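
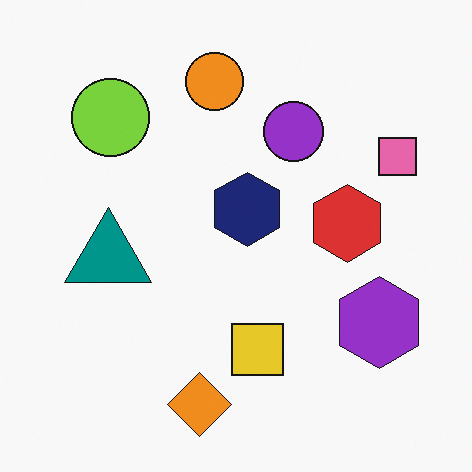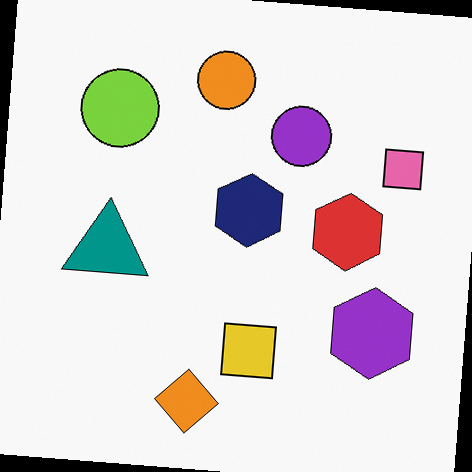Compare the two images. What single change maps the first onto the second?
It was rotated clockwise by a slight angle.

Every shape is tilted by the same angle and the image corners show triangular fill wedges — a whole-image rotation by a non-right angle.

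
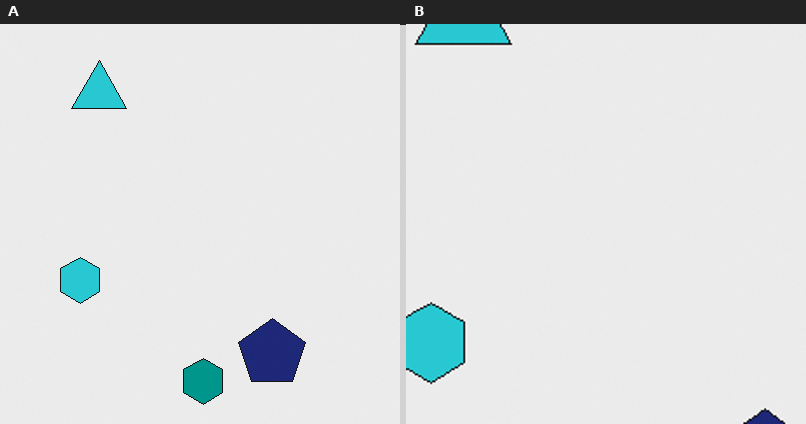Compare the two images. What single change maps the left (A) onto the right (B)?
Cropped to a noticeably smaller region and rescaled.

The visible shapes are larger and the field of view is narrower; shapes near the original edges may be partly or wholly outside the frame — a crop-and-rescale.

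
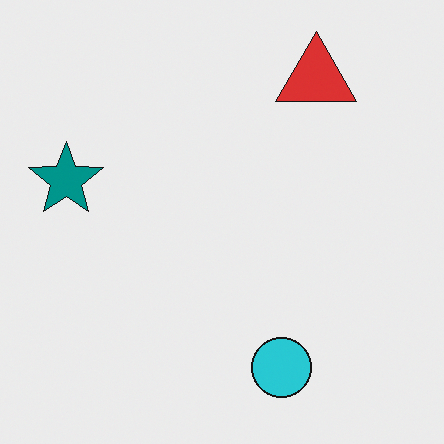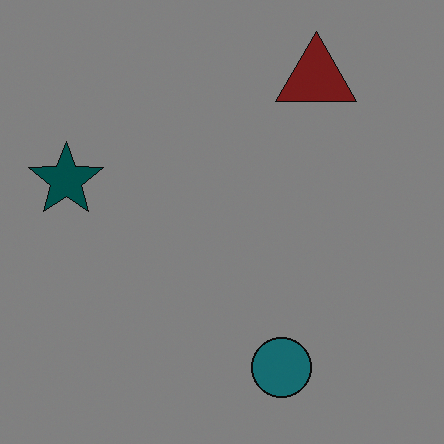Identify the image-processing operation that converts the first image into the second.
The image was substantially darkened.

Every pixel — background and shapes alike — is uniformly darkened.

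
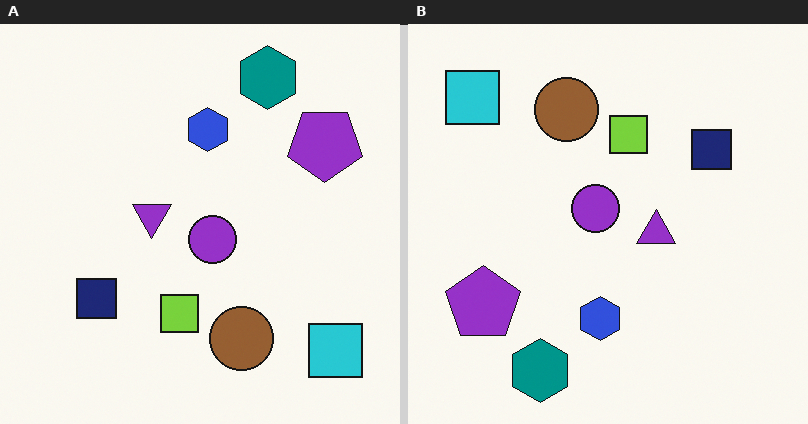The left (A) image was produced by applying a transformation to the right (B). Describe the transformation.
The left (A) image is the right (B) rotated 180°.

The cyan square sits in the top-left of the right (B) image and the bottom-right of the left (A) — consistent with a whole-image 180° rotation.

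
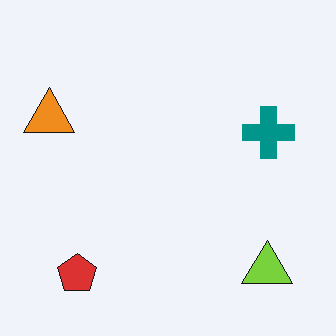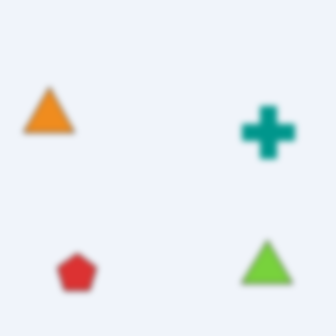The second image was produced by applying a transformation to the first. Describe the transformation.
The transformation is: moderately blurred.

Shape edges and outlines are uniformly softened across the whole image.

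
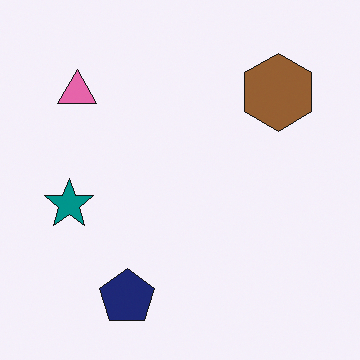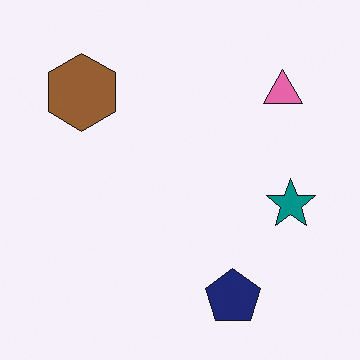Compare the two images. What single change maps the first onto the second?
Flipped horizontally (left ↔ right).

The teal star is in the left of the first image and the right of the second — shapes on opposite sides of the vertical midline have swapped in a mirror flip.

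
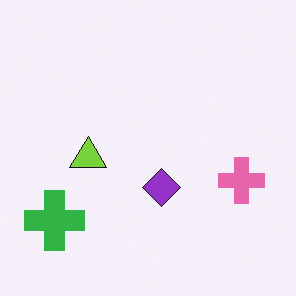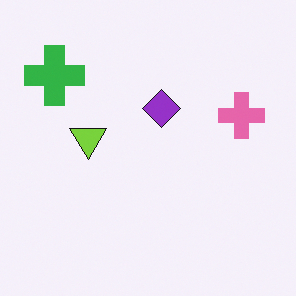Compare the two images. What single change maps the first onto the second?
The transformation is: flipped vertically (top ↔ bottom).

The green cross is in the bottom-left of the first image and the top-left of the second — shapes on opposite sides of the horizontal midline have swapped in a mirror flip.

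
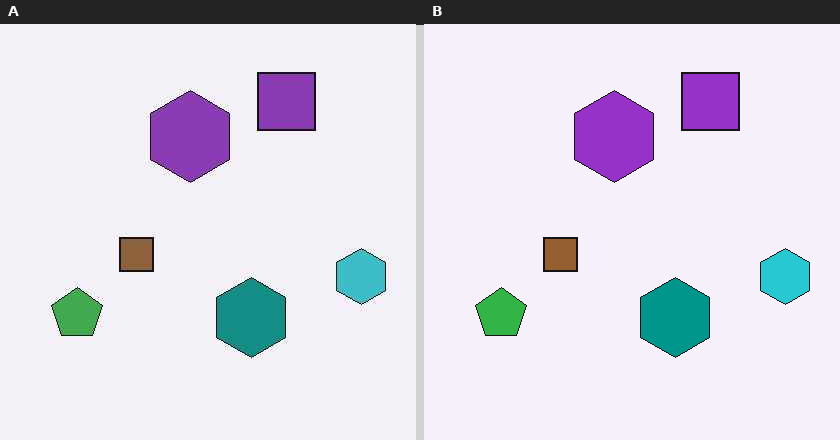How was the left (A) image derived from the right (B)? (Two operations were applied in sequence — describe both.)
It was slightly desaturated, then JPEG-compressed with visible artifacts.

All colors are more muted and greyish — a global saturation change. Blocky 8×8 compression artifacts appear around shape edges and the flat background shows ringing — characteristic JPEG degradation.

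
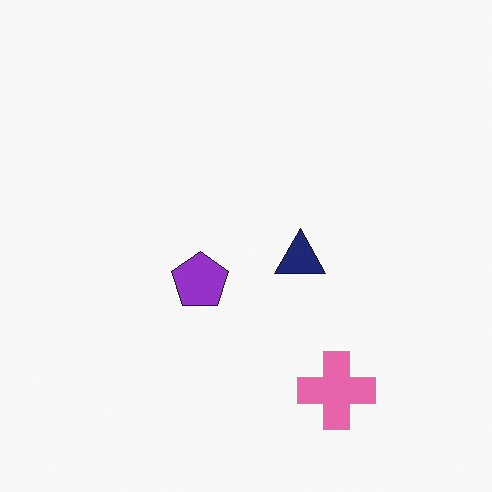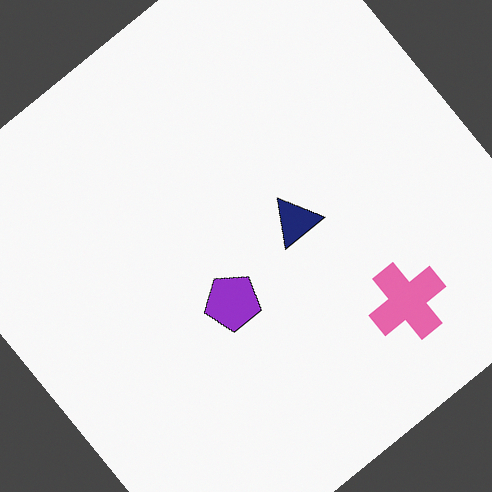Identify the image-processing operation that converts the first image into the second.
This is the original image rotated counter-clockwise by a large amount — several tens of degrees.

Every shape is tilted by the same angle and the image corners show triangular fill wedges — a whole-image rotation by a non-right angle.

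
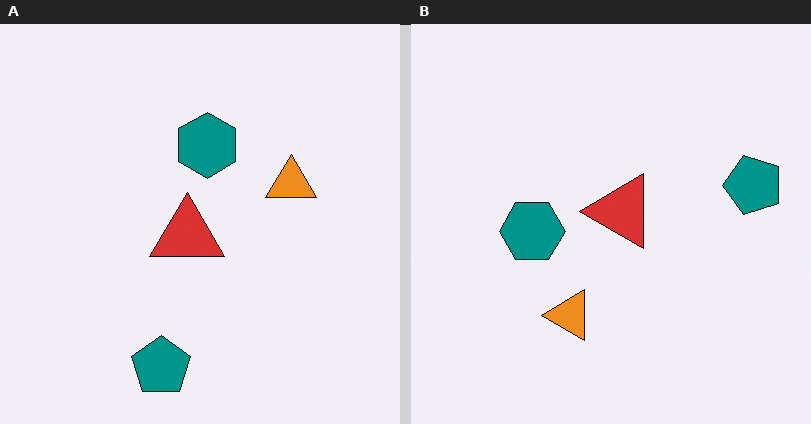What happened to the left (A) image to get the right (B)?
The right (B) image is the left (A) transposed (reflected across the top-left ↔ bottom-right diagonal).

Shapes have swapped their row and column positions — what was in the top-right is now in the bottom-left — a diagonal reflection.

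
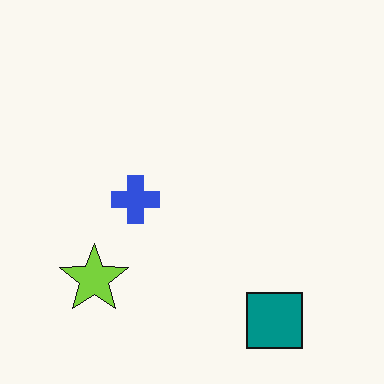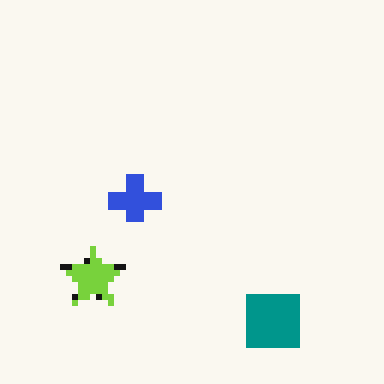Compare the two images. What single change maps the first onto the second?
Pixelated into visible square blocks.

Shapes are reduced to large square blocks; fine edges and outlines are lost — a downscale-then-upscale (mosaic) effect.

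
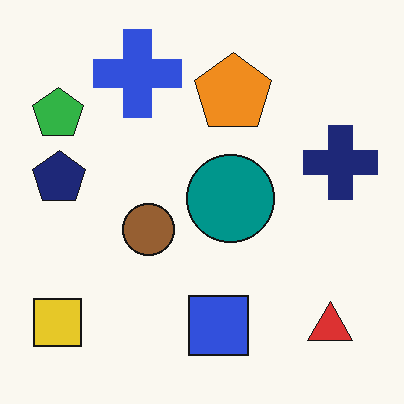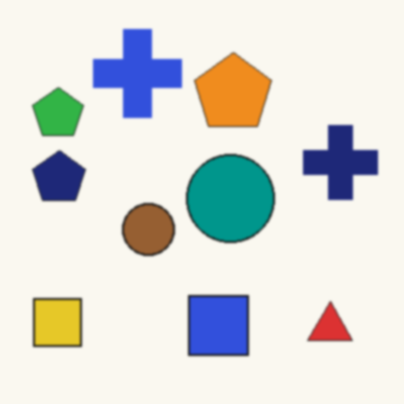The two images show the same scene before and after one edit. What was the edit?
The image was slightly softened.

Shape edges and outlines are uniformly softened across the whole image.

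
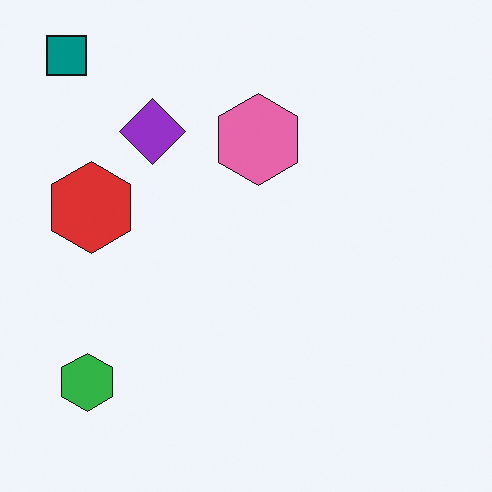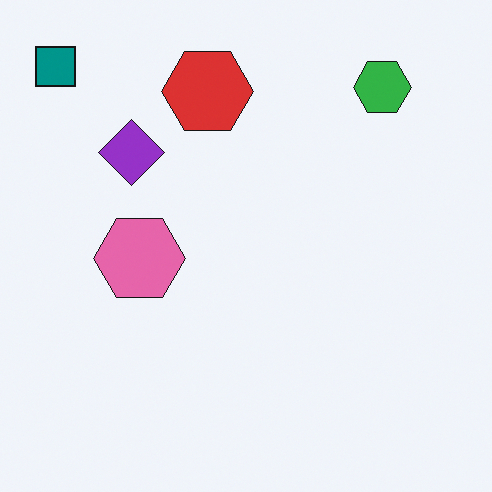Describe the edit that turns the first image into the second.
This is the original image transposed (reflected across the top-left ↔ bottom-right diagonal).

Shapes have swapped their row and column positions — what was in the top-right is now in the bottom-left — a diagonal reflection.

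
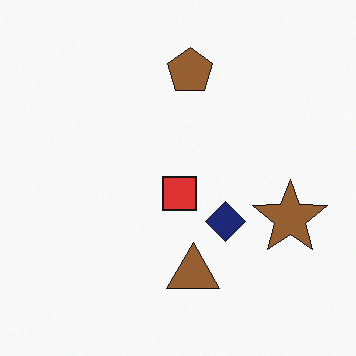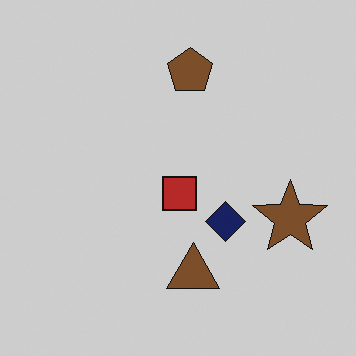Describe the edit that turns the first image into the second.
It was slightly darkened.

Every pixel — background and shapes alike — is uniformly darkened.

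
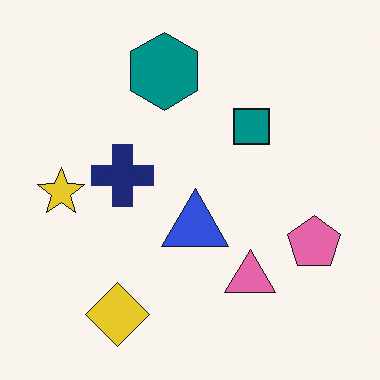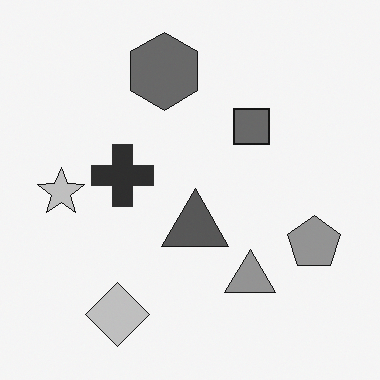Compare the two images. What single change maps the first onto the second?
The transformation is: converted to grayscale.

All color is removed — every shape is now a shade of grey.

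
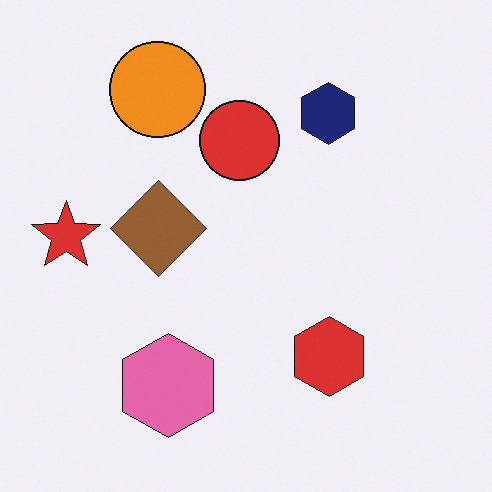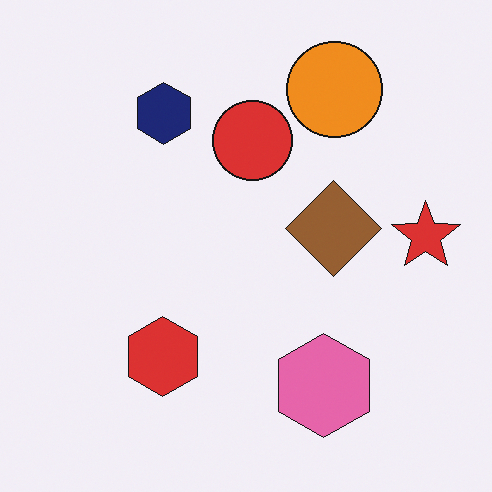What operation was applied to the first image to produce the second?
The transformation is: flipped horizontally (left ↔ right).

The red star is in the left of the first image and the right of the second — shapes on opposite sides of the vertical midline have swapped in a mirror flip.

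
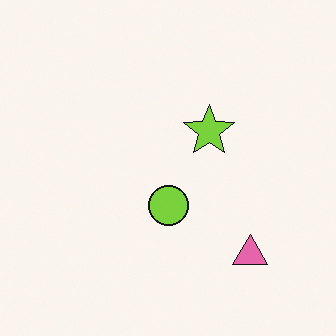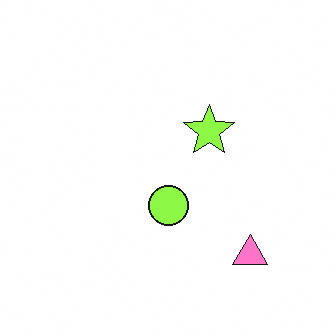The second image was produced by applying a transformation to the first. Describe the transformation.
This is the original image brightened a little.

Every pixel — background and shapes alike — is uniformly brightened.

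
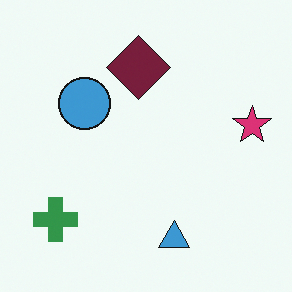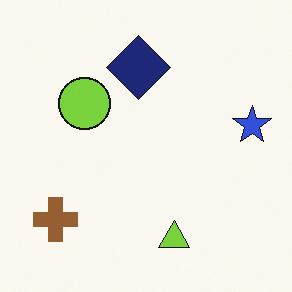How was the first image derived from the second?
This is the original image hue-shifted through roughly a third of the color wheel.

Every shape's color has rotated by the same amount around the hue wheel — a uniform hue shift.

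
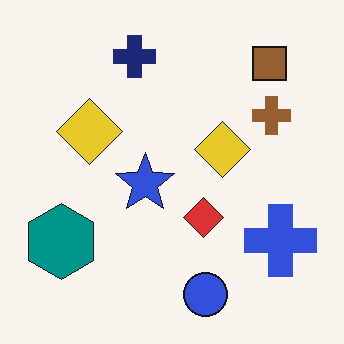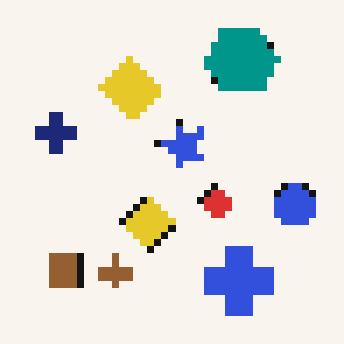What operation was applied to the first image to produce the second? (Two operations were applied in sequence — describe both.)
Transposed (reflected across the top-left ↔ bottom-right diagonal), then moderately pixelated.

Shapes have swapped their row and column positions — what was in the top-right is now in the bottom-left — a diagonal reflection. Shapes are reduced to large square blocks; fine edges and outlines are lost — a downscale-then-upscale (mosaic) effect.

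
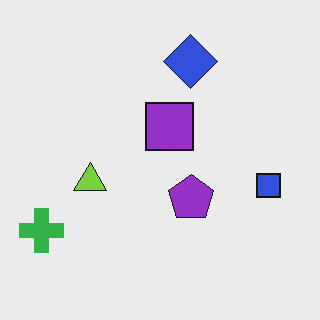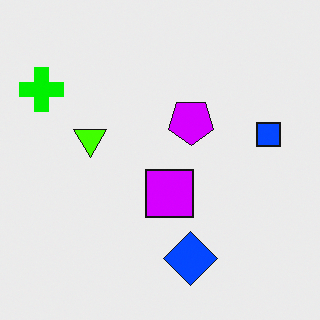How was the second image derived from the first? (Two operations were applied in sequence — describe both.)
The second image is the first flipped vertically (top ↔ bottom), then heavily oversaturated.

The blue diamond is in the top of the first image and the bottom of the second — shapes on opposite sides of the horizontal midline have swapped in a mirror flip. All colors are more vivid — a global saturation change.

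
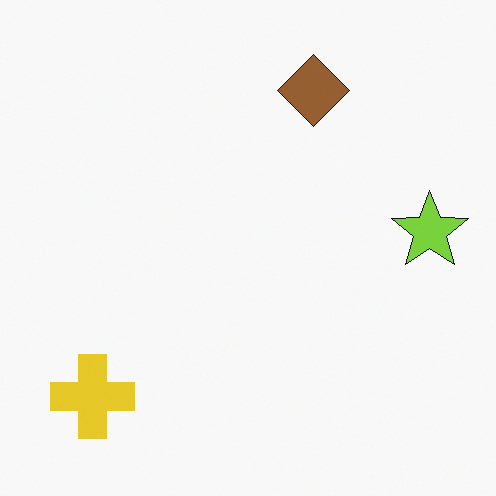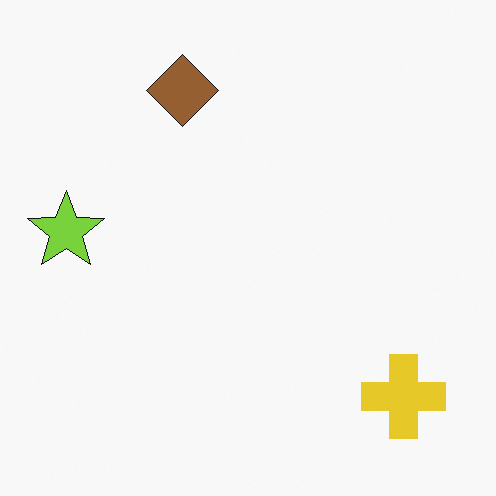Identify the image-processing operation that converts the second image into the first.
This is the original image flipped horizontally (left ↔ right).

The lime star is in the left of the second image and the right of the first — shapes on opposite sides of the vertical midline have swapped in a mirror flip.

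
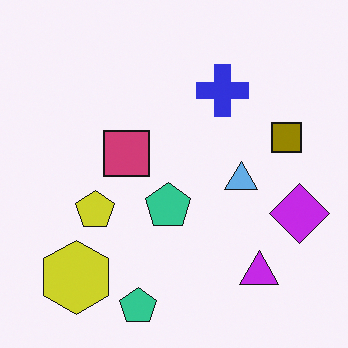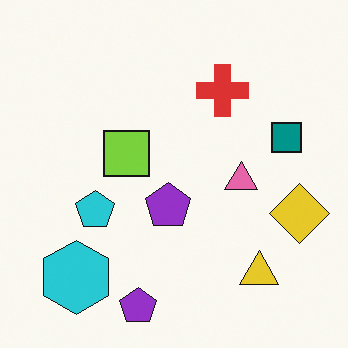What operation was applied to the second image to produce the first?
Hue-shifted by a large amount.

Every shape's color has rotated by the same amount around the hue wheel — a uniform hue shift.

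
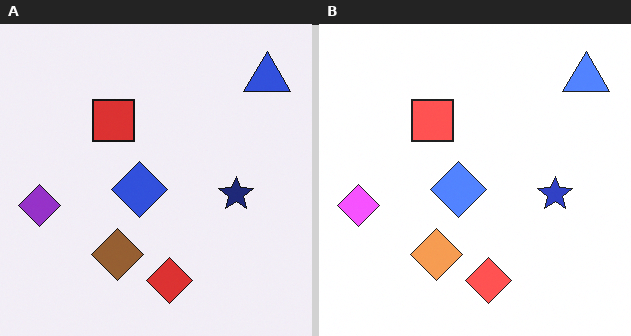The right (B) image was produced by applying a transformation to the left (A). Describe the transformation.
It was brightened a lot.

Every pixel — background and shapes alike — is uniformly brightened.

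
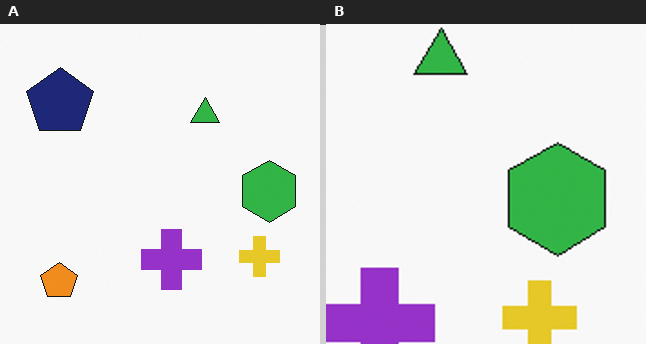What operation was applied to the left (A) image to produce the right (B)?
The image was cropped to a noticeably smaller region and rescaled.

The visible shapes are larger and the field of view is narrower; shapes near the original edges may be partly or wholly outside the frame — a crop-and-rescale.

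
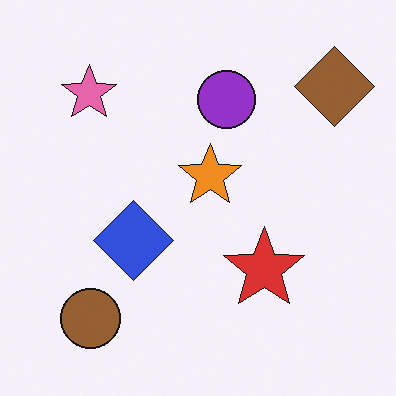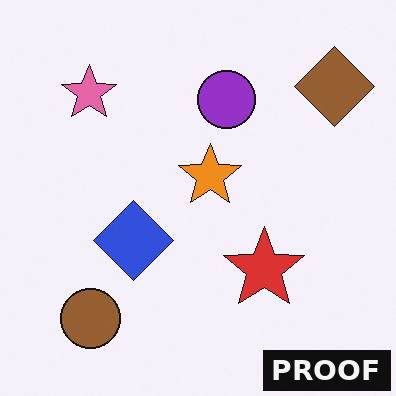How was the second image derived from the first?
The image was watermarked with the text "PROOF" in the lower-right corner.

A dark label reading "PROOF" appears in the lower-right corner.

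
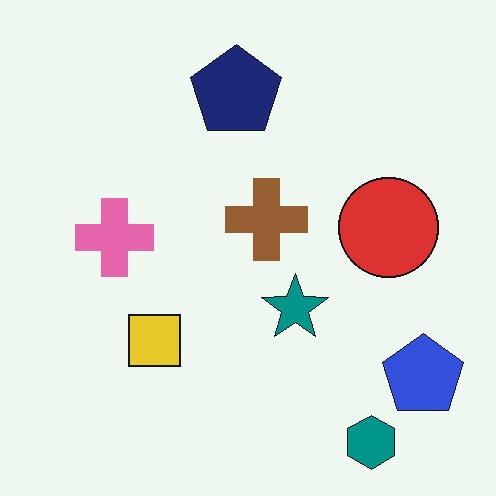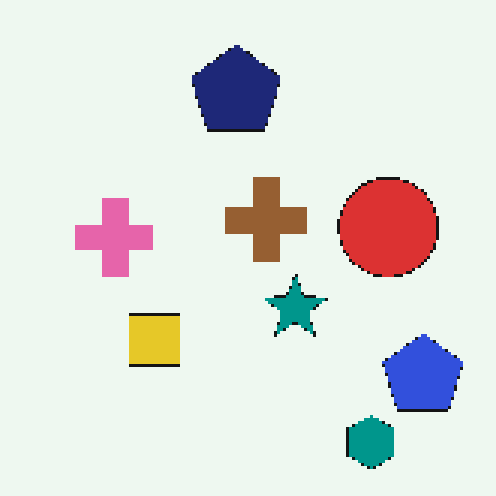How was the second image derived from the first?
The second image is the first lightly pixelated (a mild mosaic effect).

Shapes are reduced to large square blocks; fine edges and outlines are lost — a downscale-then-upscale (mosaic) effect.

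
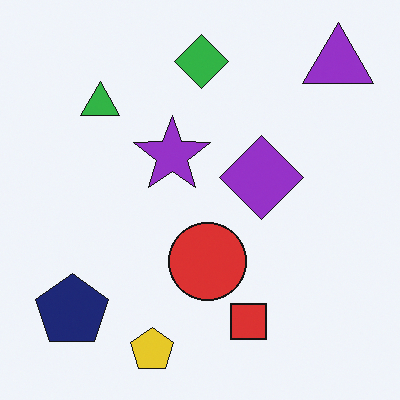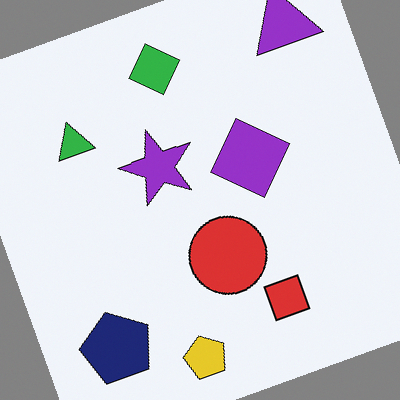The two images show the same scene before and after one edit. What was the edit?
The transformation is: rotated counter-clockwise by a clearly visible amount.

Every shape is tilted by the same angle and the image corners show triangular fill wedges — a whole-image rotation by a non-right angle.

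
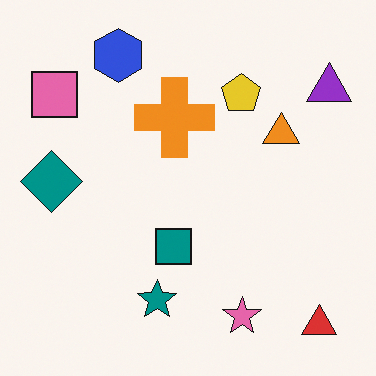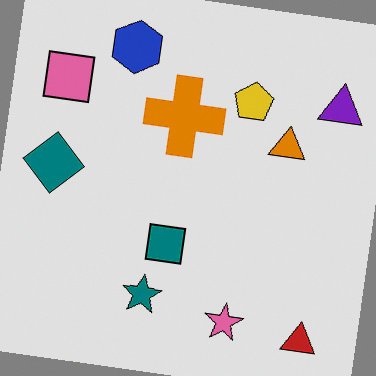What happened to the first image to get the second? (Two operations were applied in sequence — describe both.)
The second image is the first rotated clockwise by a few degrees, then moderately posterized.

Every shape is tilted by the same angle and the image corners show triangular fill wedges — a whole-image rotation by a non-right angle. Each flat color has snapped to a coarser quantized level — most visibly, the near-white background has dropped to a flat grey.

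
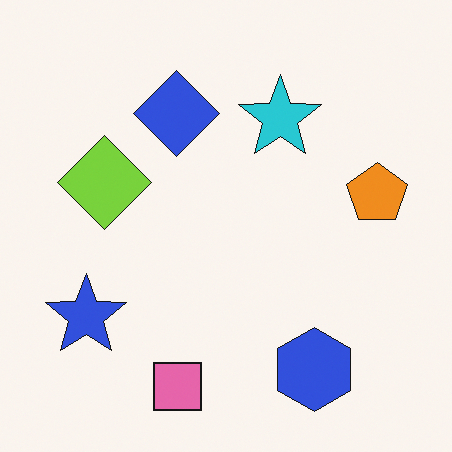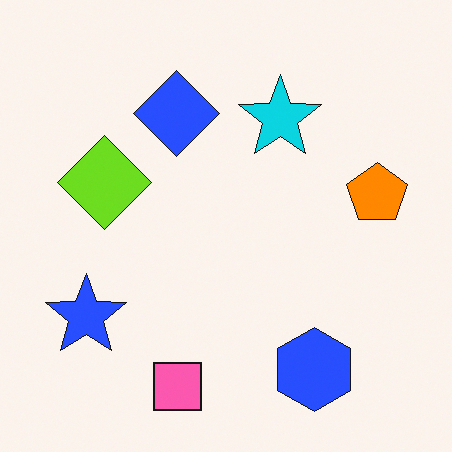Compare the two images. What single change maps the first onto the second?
The image was slightly oversaturated.

All colors are more vivid — a global saturation change.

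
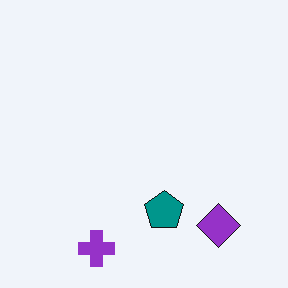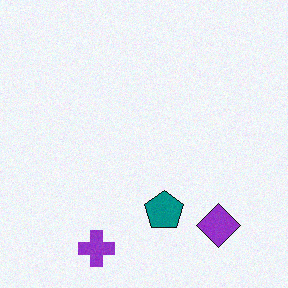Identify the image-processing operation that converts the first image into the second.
This is the original image degraded with a light layer of grain.

Random speckle covers the whole image, including the flat background.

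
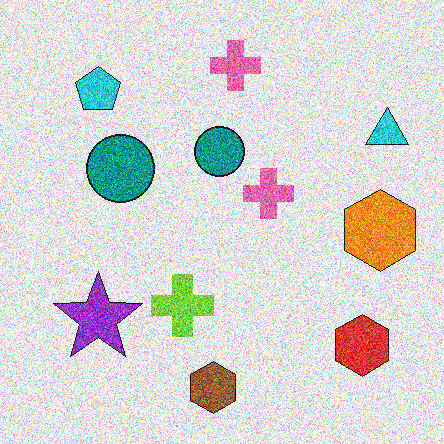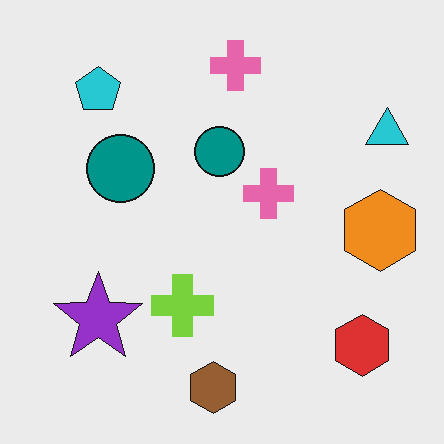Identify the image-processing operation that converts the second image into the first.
It was degraded with heavy additive noise.

Random speckle covers the whole image, including the flat background.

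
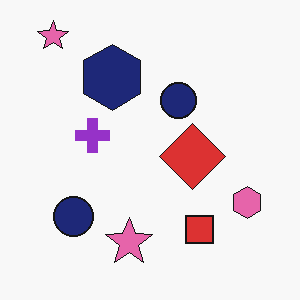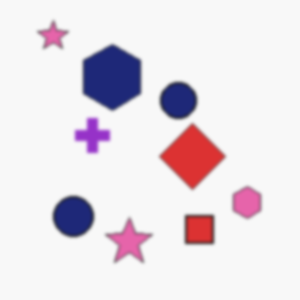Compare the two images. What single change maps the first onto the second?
Lightly blurred.

Shape edges and outlines are uniformly softened across the whole image.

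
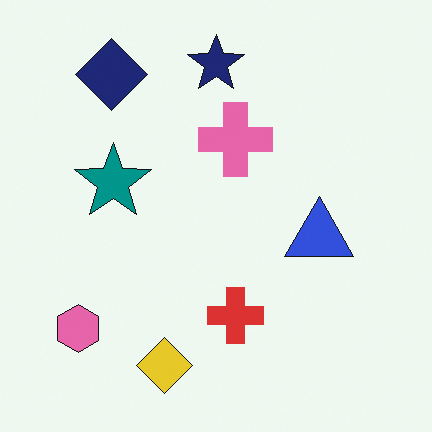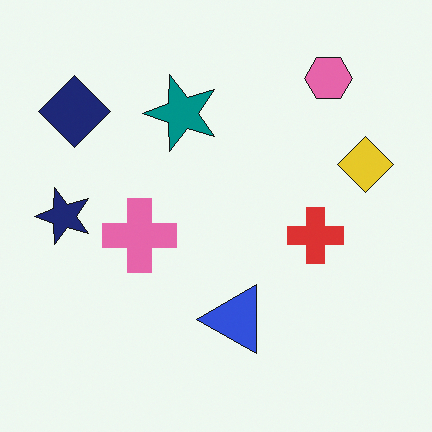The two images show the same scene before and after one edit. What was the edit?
This is the original image transposed (reflected across the top-left ↔ bottom-right diagonal).

Shapes have swapped their row and column positions — what was in the top-right is now in the bottom-left — a diagonal reflection.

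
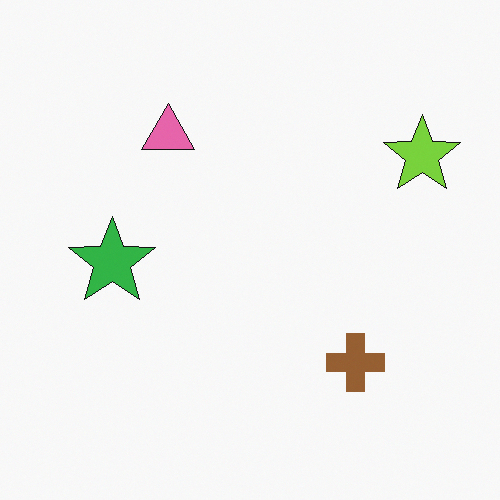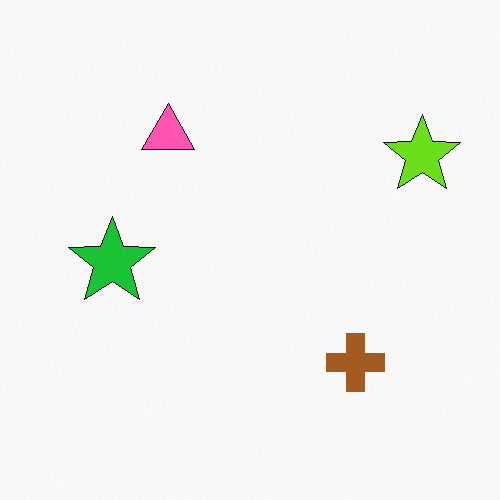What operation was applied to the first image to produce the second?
The second image is the first slightly oversaturated.

All colors are more vivid — a global saturation change.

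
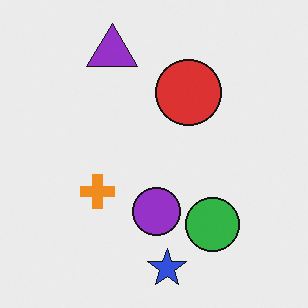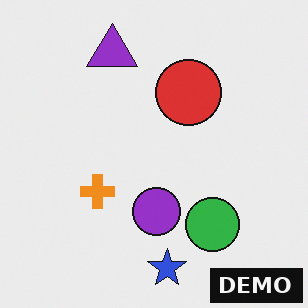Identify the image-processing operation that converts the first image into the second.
The image was watermarked with the text "DEMO" in the lower-right corner.

A dark label reading "DEMO" appears in the lower-right corner.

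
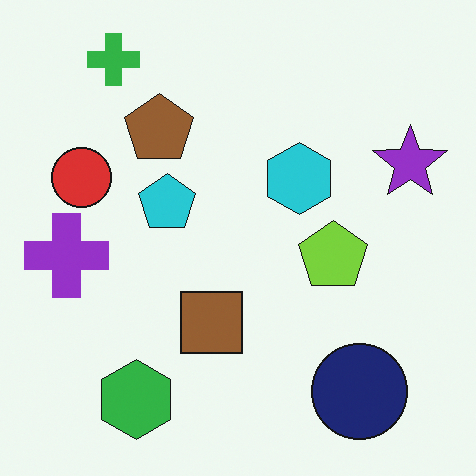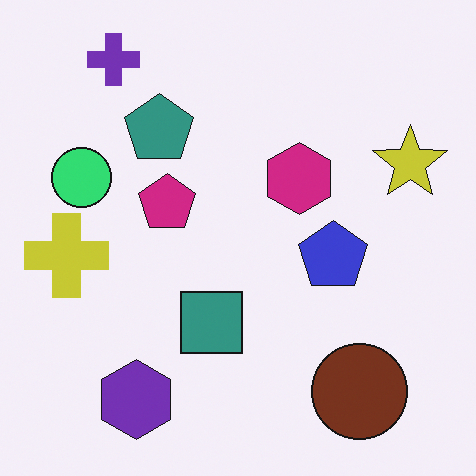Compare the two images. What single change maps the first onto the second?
The image was hue-shifted noticeably.

Every shape's color has rotated by the same amount around the hue wheel — a uniform hue shift.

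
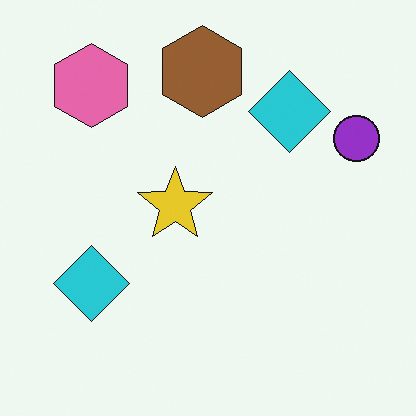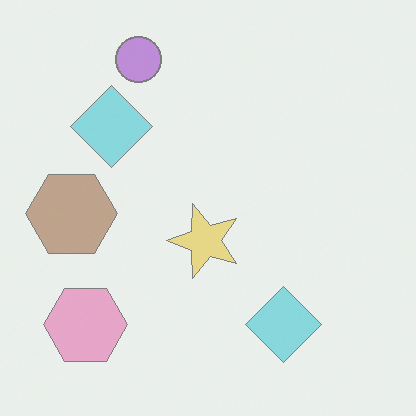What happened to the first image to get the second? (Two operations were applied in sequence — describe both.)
This is the original image rotated 90° counter-clockwise, then given much lower contrast.

The pink hexagon sits in the top-left of the first image and the bottom-left of the second — consistent with a whole-image 90° counter-clockwise rotation. Tones are pushed toward mid-grey across the whole image — a global contrast change.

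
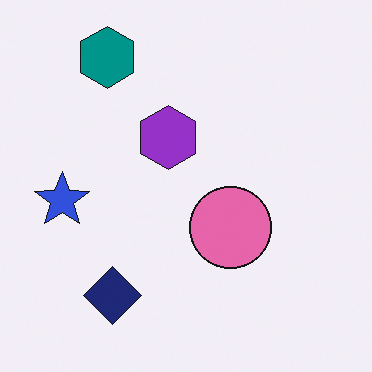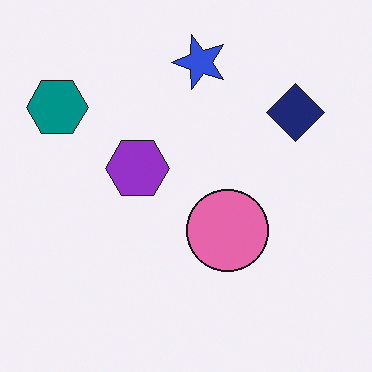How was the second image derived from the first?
This is the original image transposed (reflected across the top-left ↔ bottom-right diagonal).

Shapes have swapped their row and column positions — what was in the top-right is now in the bottom-left — a diagonal reflection.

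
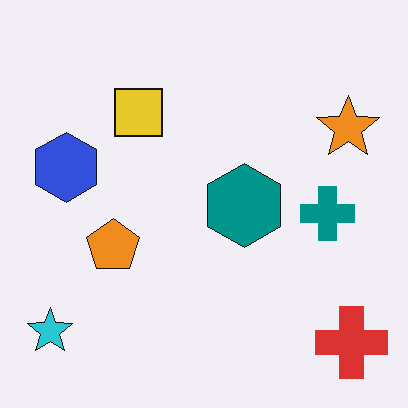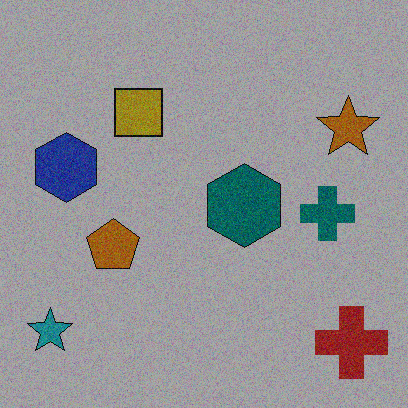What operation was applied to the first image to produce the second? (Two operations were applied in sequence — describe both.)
Degraded with heavy additive noise, then darkened a lot.

Random speckle covers the whole image, including the flat background. Every pixel — background and shapes alike — is uniformly darkened.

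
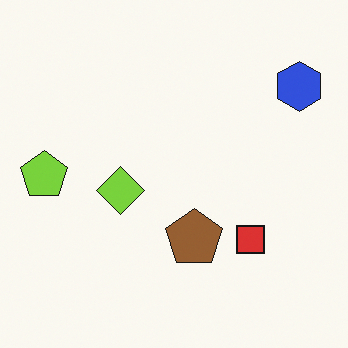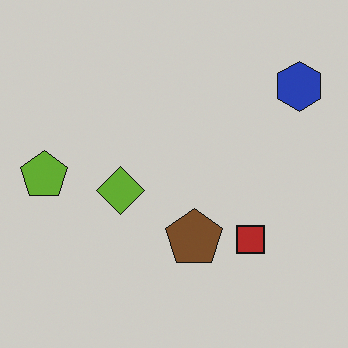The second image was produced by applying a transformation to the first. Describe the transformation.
This is the original image darkened a little.

Every pixel — background and shapes alike — is uniformly darkened.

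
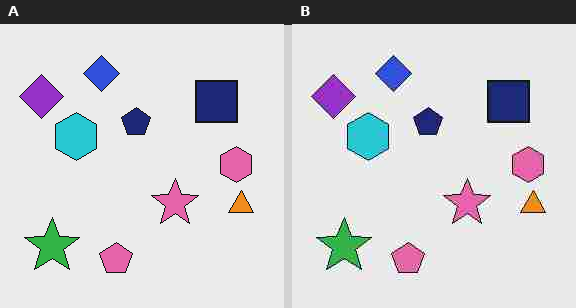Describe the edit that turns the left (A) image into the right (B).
This is the original image heavily JPEG-compressed with obvious blocking artifacts.

Blocky 8×8 compression artifacts appear around shape edges and the flat background shows ringing — characteristic JPEG degradation.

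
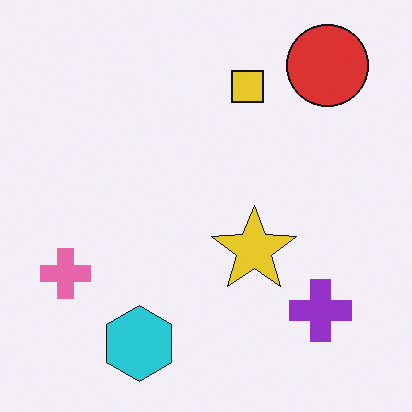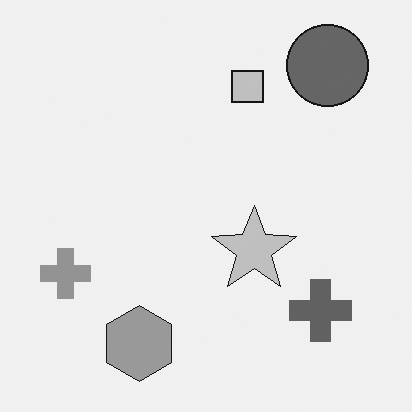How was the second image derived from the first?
The transformation is: converted to grayscale.

All color is removed — every shape is now a shade of grey.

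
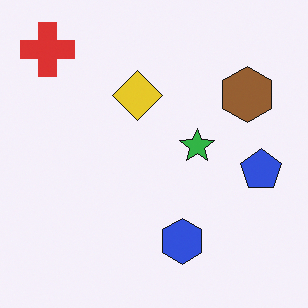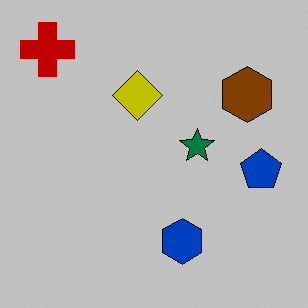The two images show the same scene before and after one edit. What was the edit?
This is the original image aggressively posterized.

Each flat color has snapped to a coarser quantized level — most visibly, the near-white background has dropped to a flat grey.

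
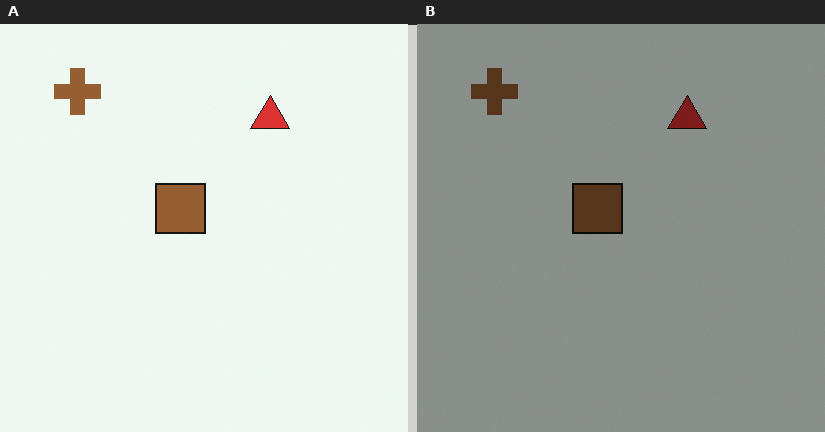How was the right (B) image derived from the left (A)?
It was substantially darkened.

Every pixel — background and shapes alike — is uniformly darkened.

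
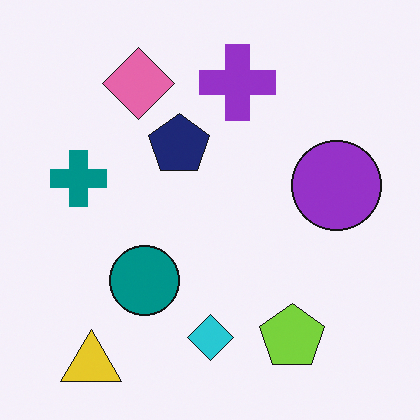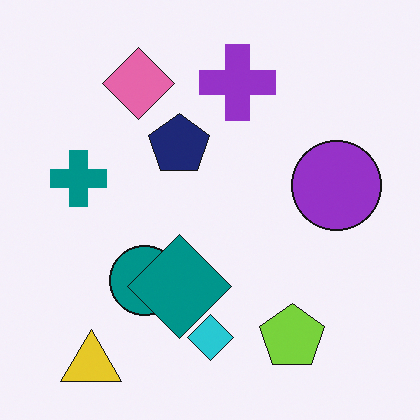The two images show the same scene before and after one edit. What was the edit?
The image was overlaid with an additional teal diamond.

A teal diamond appears in the second image that is absent from the first.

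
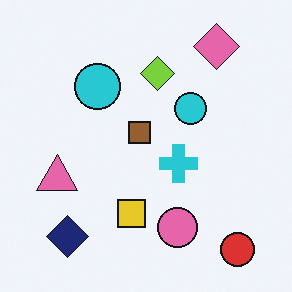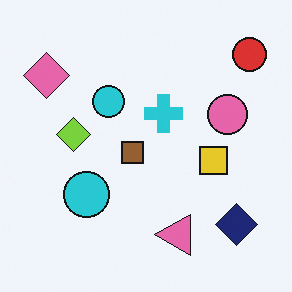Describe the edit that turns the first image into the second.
Rotated 90° counter-clockwise.

The red circle sits in the bottom-right of the first image and the top-right of the second — consistent with a whole-image 90° counter-clockwise rotation.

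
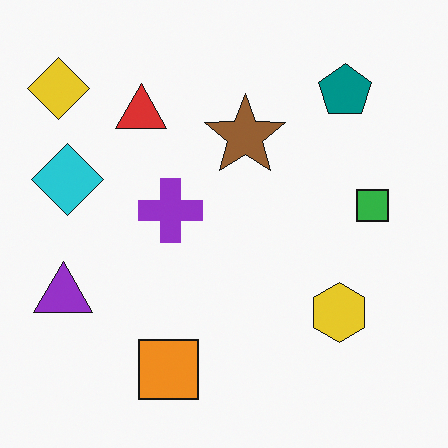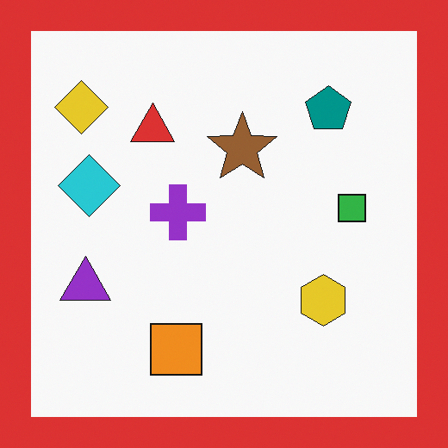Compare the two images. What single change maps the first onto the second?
The transformation is: framed with a red border.

A solid red frame runs around the edge of the second image, with the content slightly shrunk inside it.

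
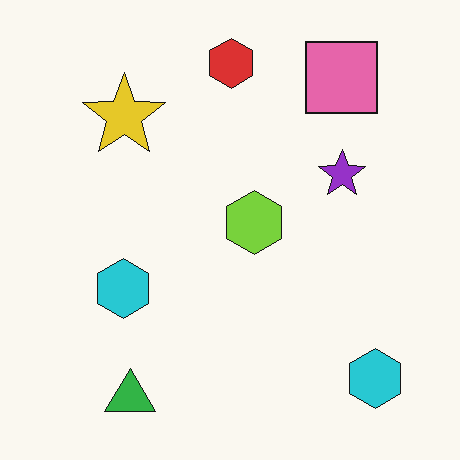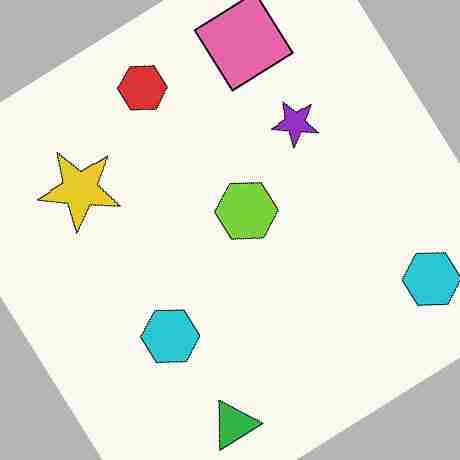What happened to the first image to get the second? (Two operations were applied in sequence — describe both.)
Rotated counter-clockwise by a large amount — several tens of degrees, then degraded with heavy JPEG compression.

Every shape is tilted by the same angle and the image corners show triangular fill wedges — a whole-image rotation by a non-right angle. Blocky 8×8 compression artifacts appear around shape edges and the flat background shows ringing — characteristic JPEG degradation.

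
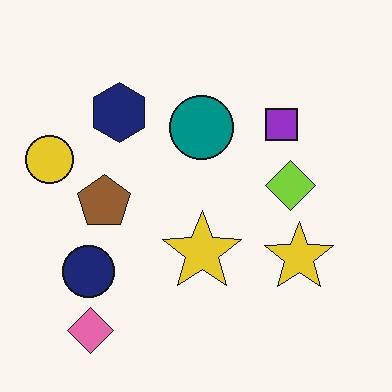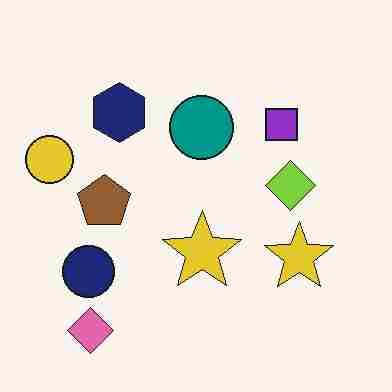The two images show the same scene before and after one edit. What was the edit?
The second image is the first heavily JPEG-compressed with obvious blocking artifacts.

Blocky 8×8 compression artifacts appear around shape edges and the flat background shows ringing — characteristic JPEG degradation.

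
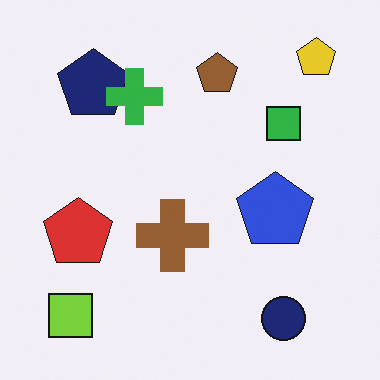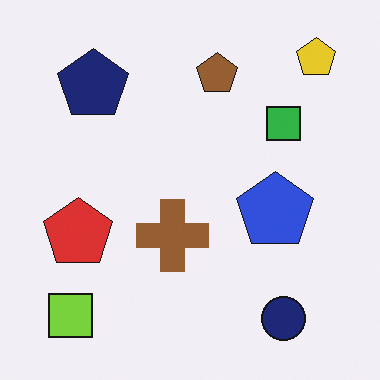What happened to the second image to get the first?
The image was overlaid with an additional green cross.

A green cross appears in the first image that is absent from the second.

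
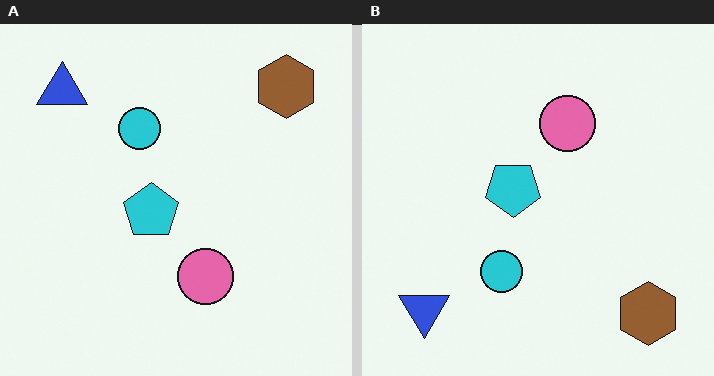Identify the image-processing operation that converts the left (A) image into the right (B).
This is the original image flipped vertically (top ↔ bottom).

The brown hexagon is in the top-right of the left (A) image and the bottom-right of the right (B) — shapes on opposite sides of the horizontal midline have swapped in a mirror flip.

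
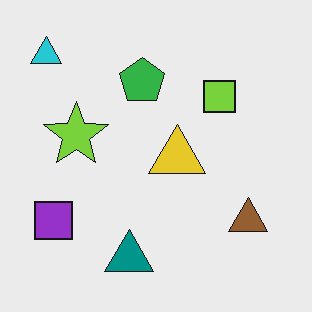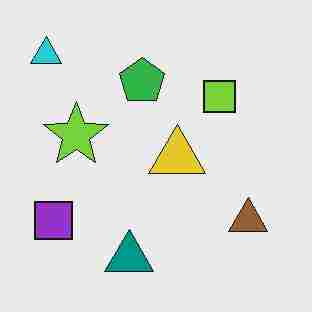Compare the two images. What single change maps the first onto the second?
The image was heavily JPEG-compressed with obvious blocking artifacts.

Blocky 8×8 compression artifacts appear around shape edges and the flat background shows ringing — characteristic JPEG degradation.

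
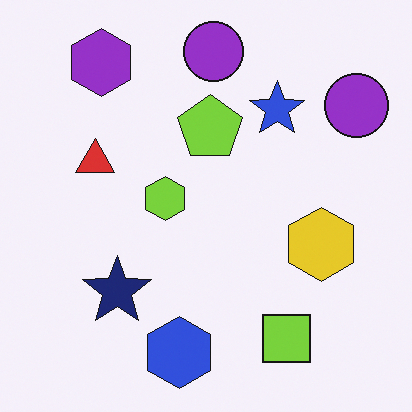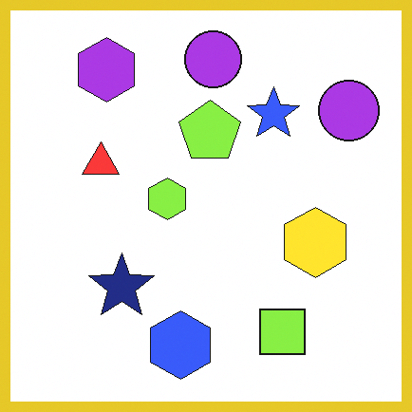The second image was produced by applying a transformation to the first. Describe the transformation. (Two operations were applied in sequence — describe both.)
The transformation is: slightly brightened, then framed with a yellow border.

Every pixel — background and shapes alike — is uniformly brightened. A solid yellow frame runs around the edge of the second image, with the content slightly shrunk inside it.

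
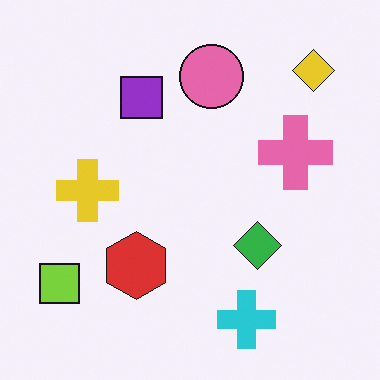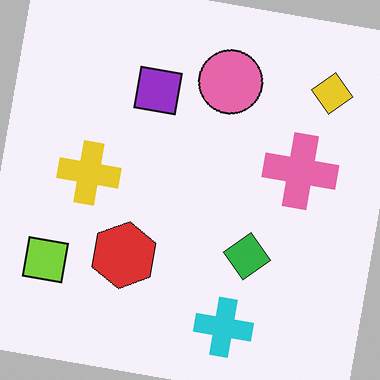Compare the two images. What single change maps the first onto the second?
The transformation is: rotated clockwise by a small amount.

Every shape is tilted by the same angle and the image corners show triangular fill wedges — a whole-image rotation by a non-right angle.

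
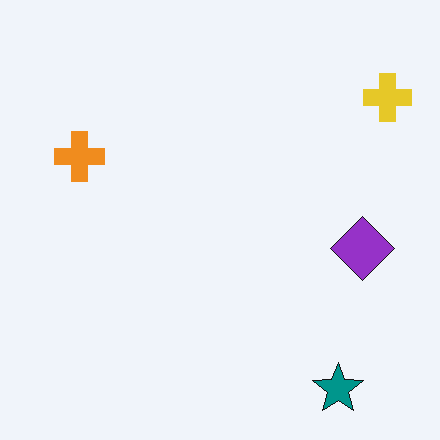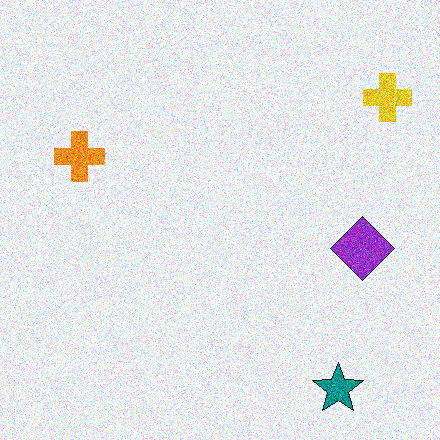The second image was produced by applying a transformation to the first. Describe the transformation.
The image was degraded with heavy additive noise.

Random speckle covers the whole image, including the flat background.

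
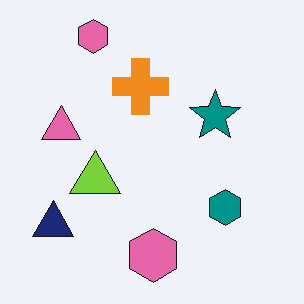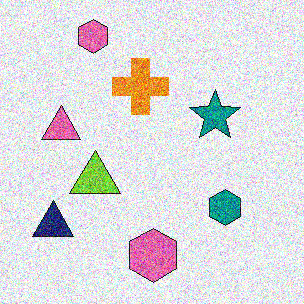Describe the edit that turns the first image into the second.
This is the original image degraded with heavy additive noise.

Random speckle covers the whole image, including the flat background.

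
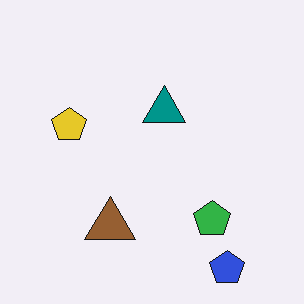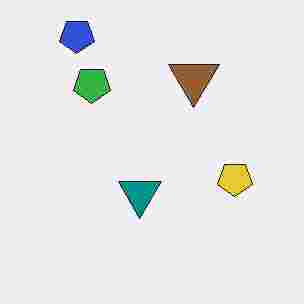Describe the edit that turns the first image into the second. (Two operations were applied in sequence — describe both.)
Heavily JPEG-compressed with obvious blocking artifacts, then rotated 180°.

Blocky 8×8 compression artifacts appear around shape edges and the flat background shows ringing — characteristic JPEG degradation. The blue pentagon sits in the bottom-right of the first image and the top-left of the second — consistent with a whole-image 180° rotation.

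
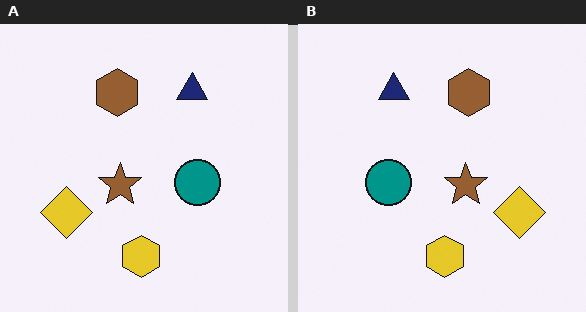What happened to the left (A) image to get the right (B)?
This is the original image flipped horizontally (left ↔ right).

The yellow diamond is in the left of the left (A) image and the right of the right (B) — shapes on opposite sides of the vertical midline have swapped in a mirror flip.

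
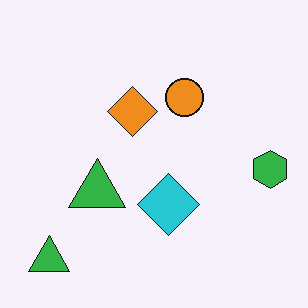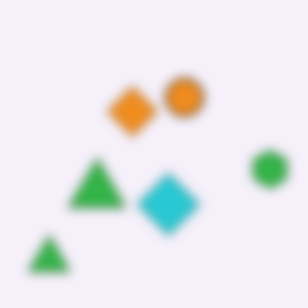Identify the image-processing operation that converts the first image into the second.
The image was strongly gaussian-blurred.

Shape edges and outlines are uniformly softened across the whole image.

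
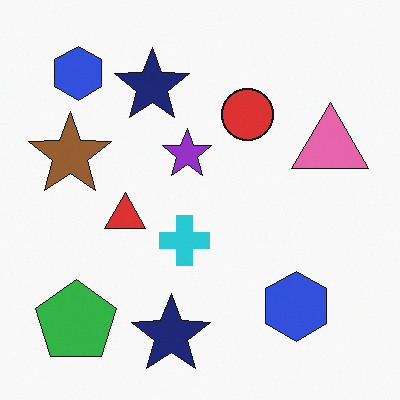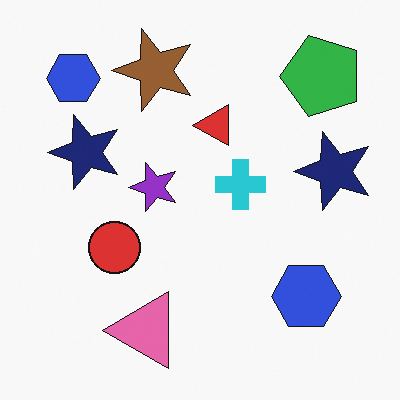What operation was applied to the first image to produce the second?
The second image is the first transposed (reflected across the top-left ↔ bottom-right diagonal).

Shapes have swapped their row and column positions — what was in the top-right is now in the bottom-left — a diagonal reflection.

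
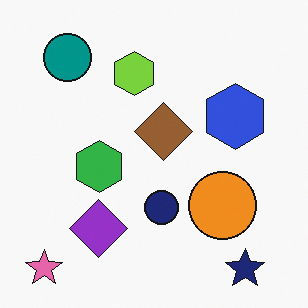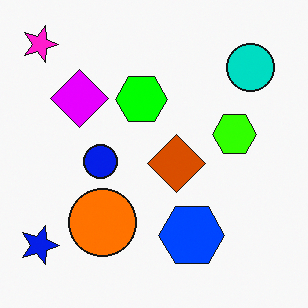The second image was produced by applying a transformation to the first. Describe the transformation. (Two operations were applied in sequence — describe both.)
It was rotated 90° clockwise, then heavily oversaturated.

The pink star sits in the bottom-left of the first image and the top-left of the second — consistent with a whole-image 90° clockwise rotation. All colors are more vivid — a global saturation change.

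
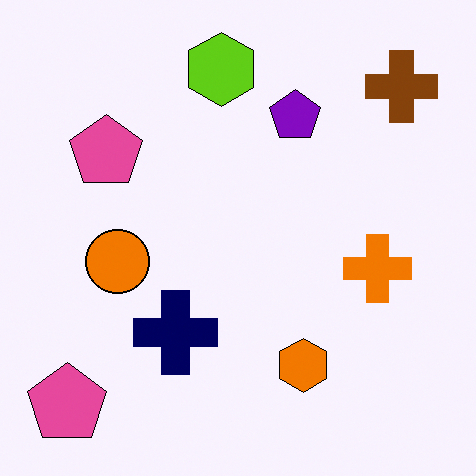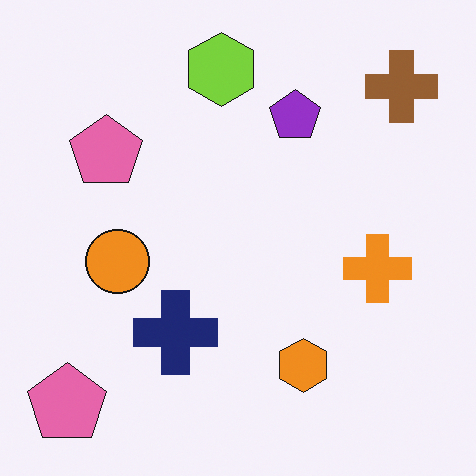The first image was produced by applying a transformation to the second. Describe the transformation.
Given slightly increased contrast.

Tones are pushed away from mid-grey across the whole image — a global contrast change.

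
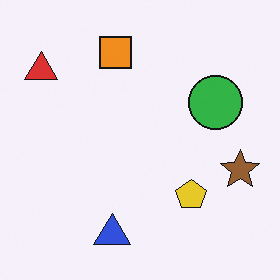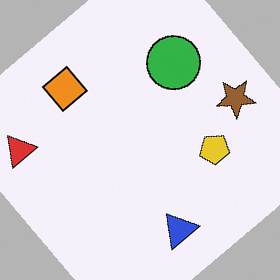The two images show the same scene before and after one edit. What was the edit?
It was rotated counter-clockwise by a large amount — several tens of degrees.

Every shape is tilted by the same angle and the image corners show triangular fill wedges — a whole-image rotation by a non-right angle.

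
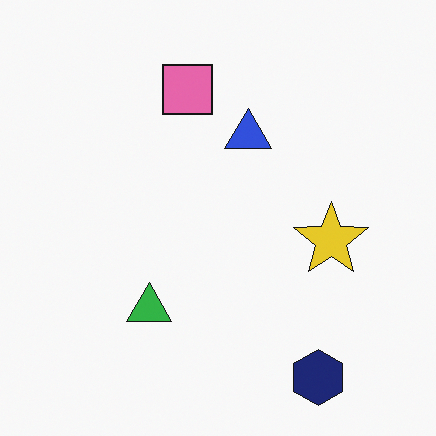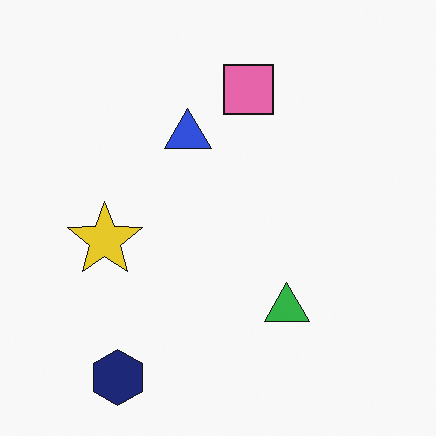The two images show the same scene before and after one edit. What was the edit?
It was flipped horizontally (left ↔ right).

The yellow star is in the right of the first image and the left of the second — shapes on opposite sides of the vertical midline have swapped in a mirror flip.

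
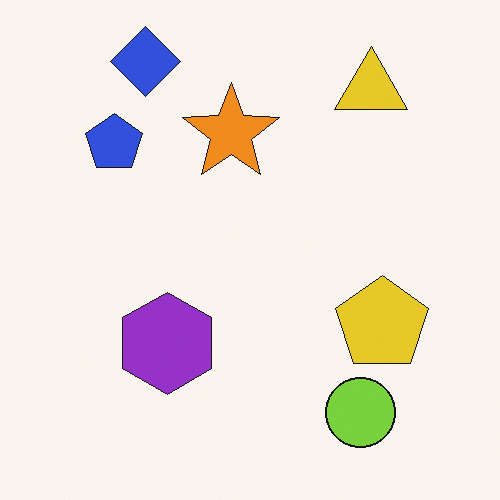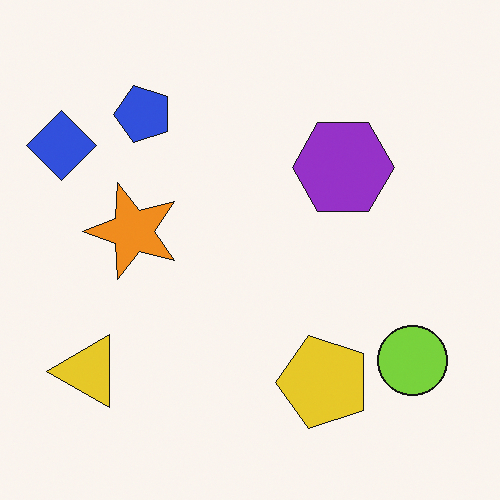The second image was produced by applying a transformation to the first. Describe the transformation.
It was transposed (reflected across the top-left ↔ bottom-right diagonal).

Shapes have swapped their row and column positions — what was in the top-right is now in the bottom-left — a diagonal reflection.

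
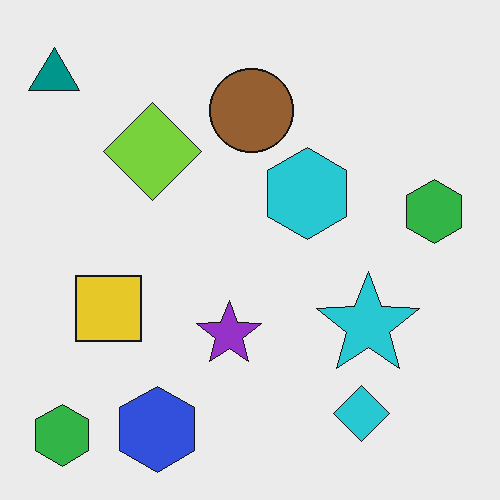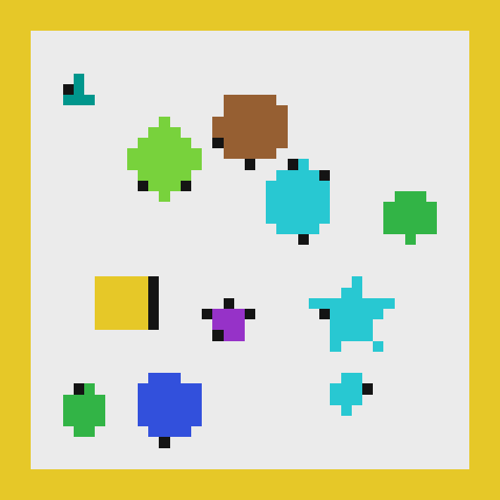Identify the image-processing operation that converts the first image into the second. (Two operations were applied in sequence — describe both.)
The image was coarsely pixelated, then framed with a yellow border.

Shapes are reduced to large square blocks; fine edges and outlines are lost — a downscale-then-upscale (mosaic) effect. A solid yellow frame runs around the edge of the second image, with the content slightly shrunk inside it.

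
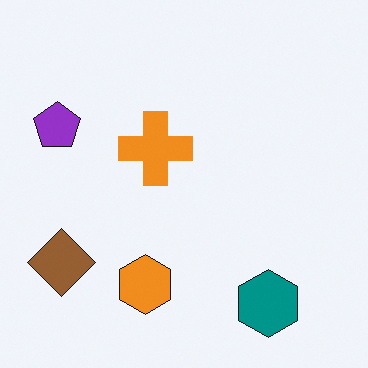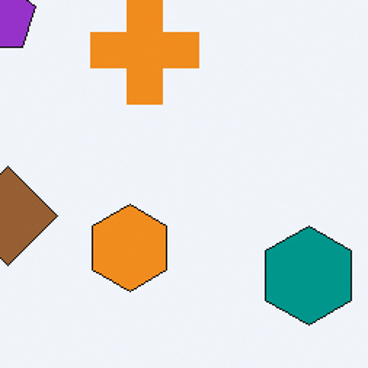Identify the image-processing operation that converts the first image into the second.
The image was cropped to a modestly smaller region and rescaled.

The visible shapes are larger and the field of view is narrower; shapes near the original edges may be partly or wholly outside the frame — a crop-and-rescale.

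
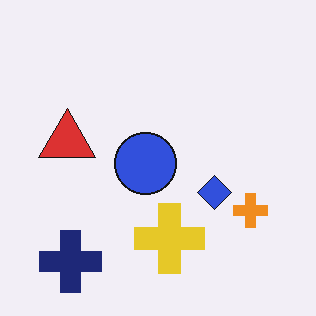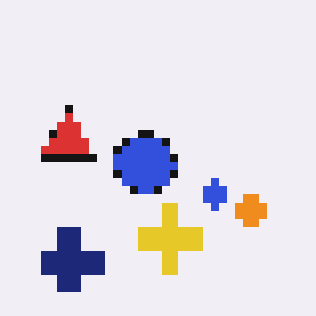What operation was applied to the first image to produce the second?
It was moderately pixelated.

Shapes are reduced to large square blocks; fine edges and outlines are lost — a downscale-then-upscale (mosaic) effect.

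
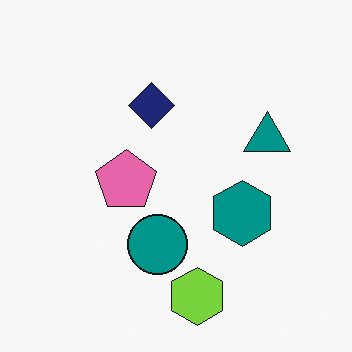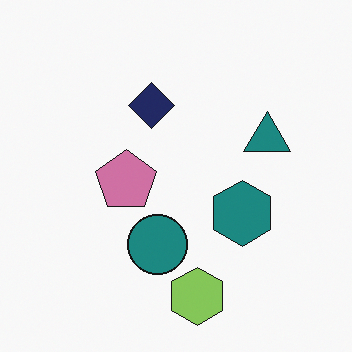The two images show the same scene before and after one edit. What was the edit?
It was slightly desaturated.

All colors are more muted and greyish — a global saturation change.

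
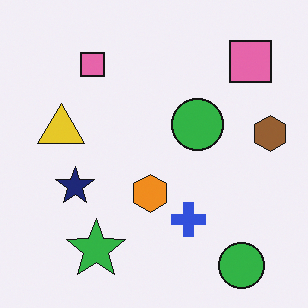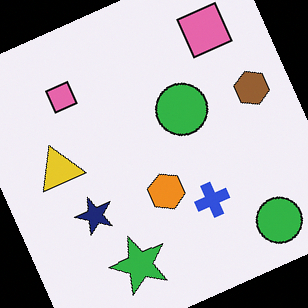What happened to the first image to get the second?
Rotated counter-clockwise by a clearly visible amount.

Every shape is tilted by the same angle and the image corners show triangular fill wedges — a whole-image rotation by a non-right angle.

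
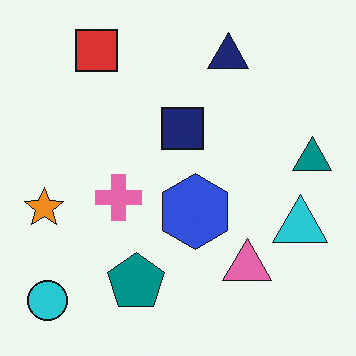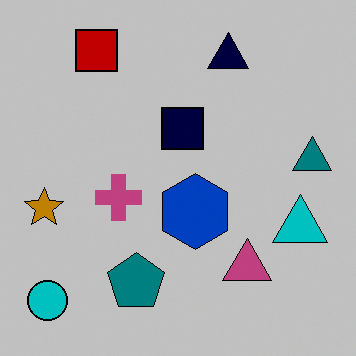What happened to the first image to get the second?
The transformation is: aggressively posterized.

Each flat color has snapped to a coarser quantized level — most visibly, the near-white background has dropped to a flat grey.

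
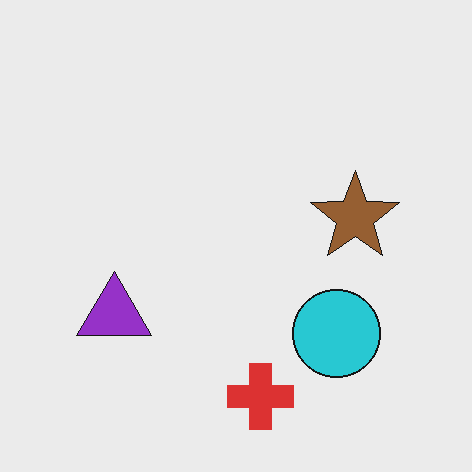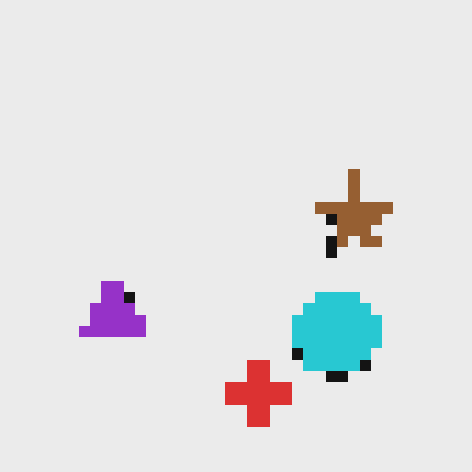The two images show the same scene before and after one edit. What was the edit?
This is the original image heavily pixelated into large blocks.

Shapes are reduced to large square blocks; fine edges and outlines are lost — a downscale-then-upscale (mosaic) effect.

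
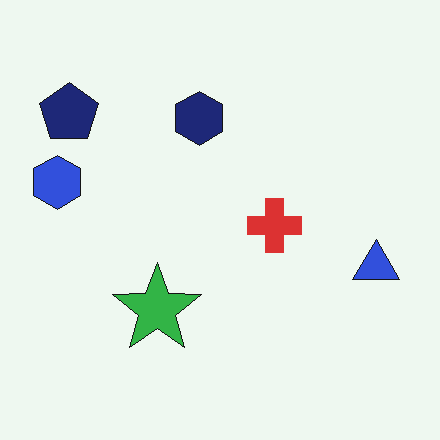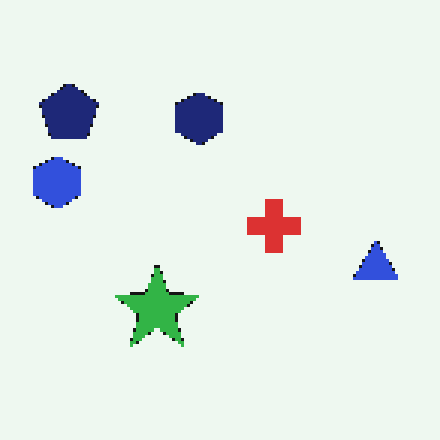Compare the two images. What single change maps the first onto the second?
The second image is the first mildly pixelated.

Shapes are reduced to large square blocks; fine edges and outlines are lost — a downscale-then-upscale (mosaic) effect.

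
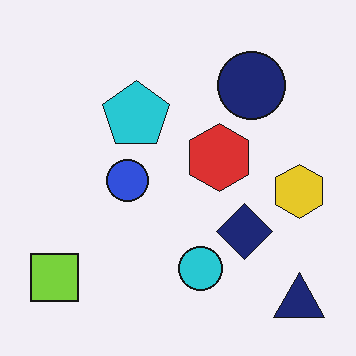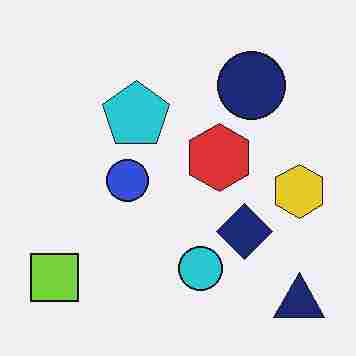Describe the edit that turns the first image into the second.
It was degraded with heavy JPEG compression.

Blocky 8×8 compression artifacts appear around shape edges and the flat background shows ringing — characteristic JPEG degradation.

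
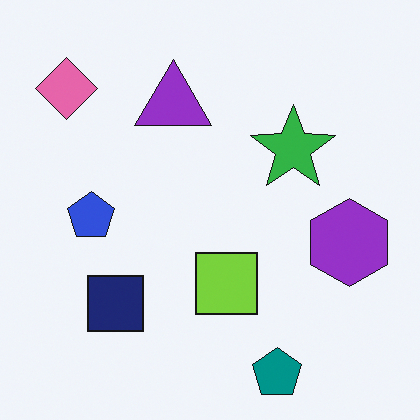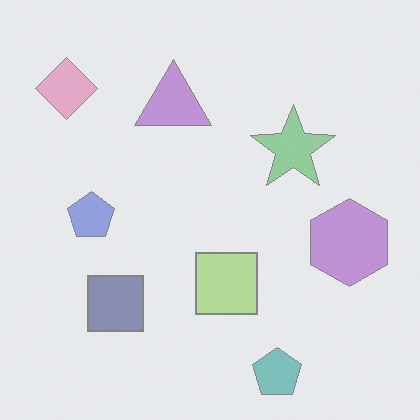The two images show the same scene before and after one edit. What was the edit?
It was washed out (contrast reduced).

Tones are pushed toward mid-grey across the whole image — a global contrast change.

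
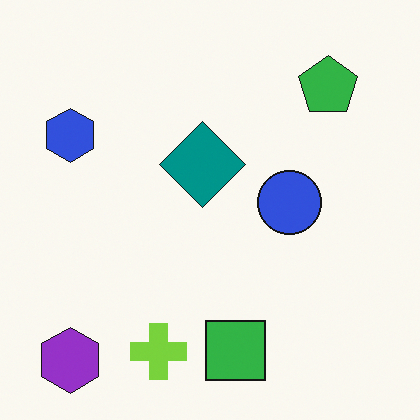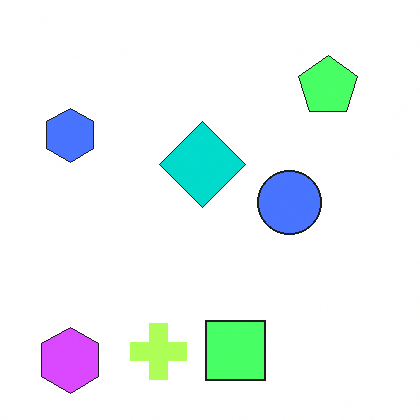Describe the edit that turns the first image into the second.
The transformation is: substantially brightened.

Every pixel — background and shapes alike — is uniformly brightened.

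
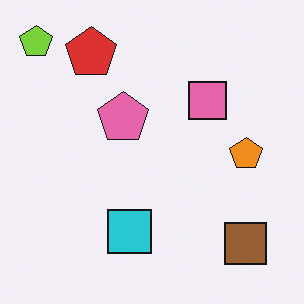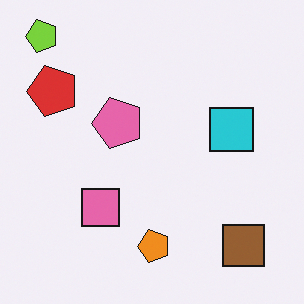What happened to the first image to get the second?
The image was transposed (reflected across the top-left ↔ bottom-right diagonal).

Shapes have swapped their row and column positions — what was in the top-right is now in the bottom-left — a diagonal reflection.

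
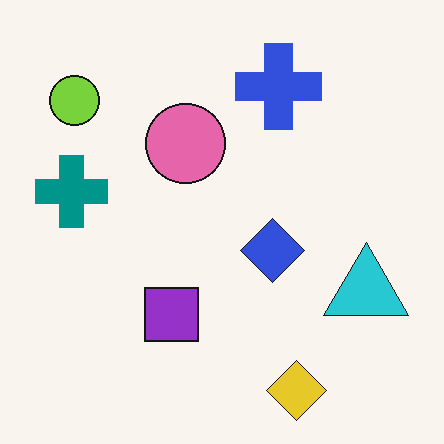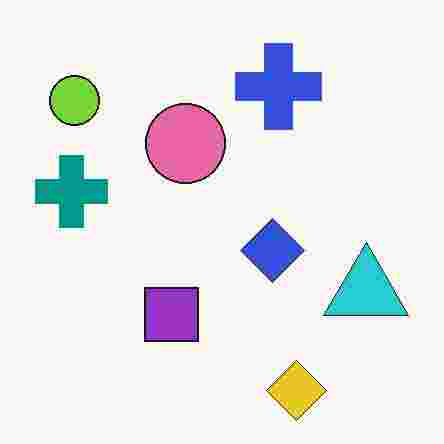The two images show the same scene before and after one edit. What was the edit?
The second image is the first degraded with heavy JPEG compression.

Blocky 8×8 compression artifacts appear around shape edges and the flat background shows ringing — characteristic JPEG degradation.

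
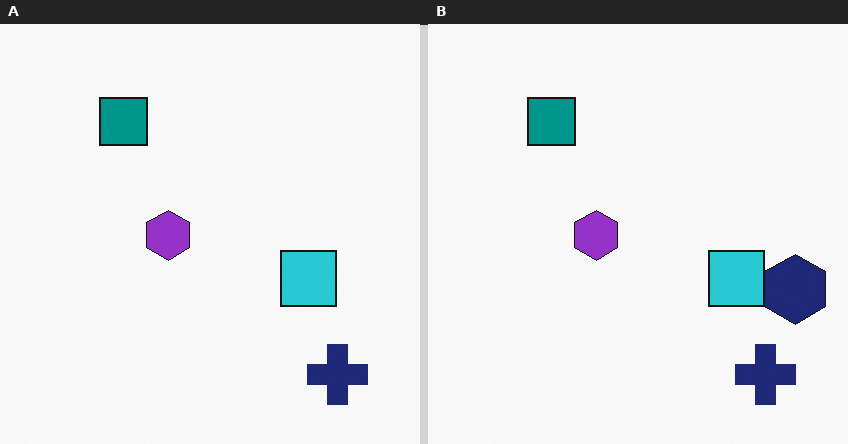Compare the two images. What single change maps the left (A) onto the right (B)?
The image was overlaid with an additional navy hexagon.

A navy hexagon appears in the right (B) image that is absent from the left (A).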